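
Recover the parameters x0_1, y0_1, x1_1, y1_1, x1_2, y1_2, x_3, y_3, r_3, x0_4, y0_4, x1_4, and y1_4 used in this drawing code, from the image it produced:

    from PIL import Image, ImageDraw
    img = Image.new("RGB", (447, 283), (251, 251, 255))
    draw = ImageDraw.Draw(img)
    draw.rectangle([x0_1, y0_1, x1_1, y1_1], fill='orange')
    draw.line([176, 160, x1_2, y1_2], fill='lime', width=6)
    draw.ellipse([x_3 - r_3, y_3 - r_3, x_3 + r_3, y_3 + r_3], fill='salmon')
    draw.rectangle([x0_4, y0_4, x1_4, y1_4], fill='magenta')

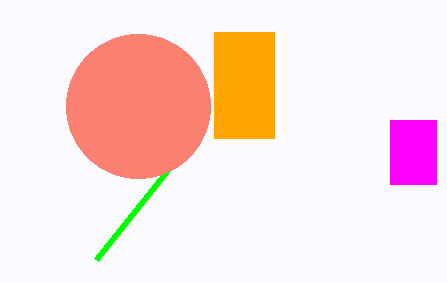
x0_1 = 214, y0_1 = 32, x1_1 = 274, y1_1 = 138, x1_2 = 96, y1_2 = 260, x_3 = 138, y_3 = 106, r_3 = 72, x0_4 = 390, y0_4 = 120, x1_4 = 436, y1_4 = 184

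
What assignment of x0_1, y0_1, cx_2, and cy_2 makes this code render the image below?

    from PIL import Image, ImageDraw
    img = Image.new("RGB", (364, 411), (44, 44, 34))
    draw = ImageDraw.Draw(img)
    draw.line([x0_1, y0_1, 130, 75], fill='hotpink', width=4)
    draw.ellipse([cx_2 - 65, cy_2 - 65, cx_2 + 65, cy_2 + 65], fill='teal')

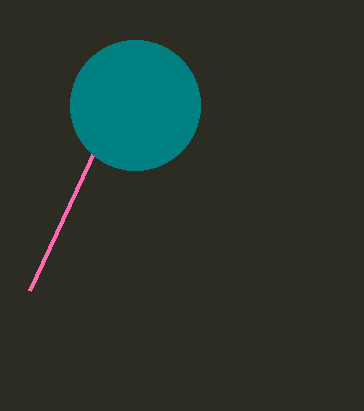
x0_1 = 30
y0_1 = 290
cx_2 = 135
cy_2 = 105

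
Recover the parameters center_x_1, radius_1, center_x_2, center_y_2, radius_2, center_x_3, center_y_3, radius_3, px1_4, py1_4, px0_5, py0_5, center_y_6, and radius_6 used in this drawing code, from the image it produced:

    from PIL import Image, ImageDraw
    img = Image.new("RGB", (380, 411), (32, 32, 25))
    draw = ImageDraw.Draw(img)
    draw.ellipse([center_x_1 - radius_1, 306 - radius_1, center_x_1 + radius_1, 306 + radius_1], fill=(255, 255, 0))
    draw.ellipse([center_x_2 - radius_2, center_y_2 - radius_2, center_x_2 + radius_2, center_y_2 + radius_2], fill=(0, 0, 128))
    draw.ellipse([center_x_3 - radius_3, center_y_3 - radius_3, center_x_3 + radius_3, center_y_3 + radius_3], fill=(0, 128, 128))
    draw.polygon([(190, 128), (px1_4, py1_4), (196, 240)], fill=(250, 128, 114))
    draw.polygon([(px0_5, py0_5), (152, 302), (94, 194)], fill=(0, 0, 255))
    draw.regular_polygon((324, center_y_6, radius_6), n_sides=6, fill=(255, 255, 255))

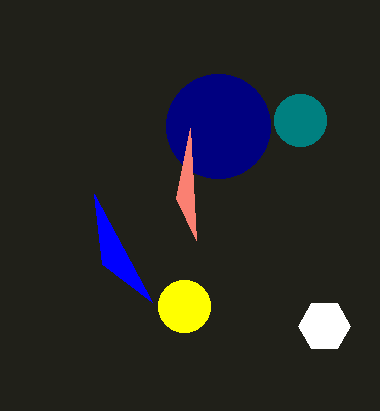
center_x_1 = 184
radius_1 = 26
center_x_2 = 218
center_y_2 = 126
radius_2 = 52
center_x_3 = 300
center_y_3 = 120
radius_3 = 26
px1_4 = 176
py1_4 = 198
px0_5 = 102
py0_5 = 264
center_y_6 = 326
radius_6 = 26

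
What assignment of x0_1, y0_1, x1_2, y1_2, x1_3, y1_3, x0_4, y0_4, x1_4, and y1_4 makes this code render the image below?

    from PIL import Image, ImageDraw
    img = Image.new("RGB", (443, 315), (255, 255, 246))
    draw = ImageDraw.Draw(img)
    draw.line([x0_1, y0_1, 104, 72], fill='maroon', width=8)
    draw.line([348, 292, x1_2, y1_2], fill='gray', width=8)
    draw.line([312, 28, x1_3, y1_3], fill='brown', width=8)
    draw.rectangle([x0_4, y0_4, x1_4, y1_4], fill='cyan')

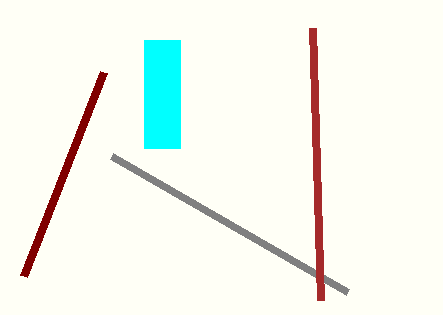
x0_1 = 24, y0_1 = 276, x1_2 = 112, y1_2 = 156, x1_3 = 320, y1_3 = 300, x0_4 = 144, y0_4 = 40, x1_4 = 180, y1_4 = 148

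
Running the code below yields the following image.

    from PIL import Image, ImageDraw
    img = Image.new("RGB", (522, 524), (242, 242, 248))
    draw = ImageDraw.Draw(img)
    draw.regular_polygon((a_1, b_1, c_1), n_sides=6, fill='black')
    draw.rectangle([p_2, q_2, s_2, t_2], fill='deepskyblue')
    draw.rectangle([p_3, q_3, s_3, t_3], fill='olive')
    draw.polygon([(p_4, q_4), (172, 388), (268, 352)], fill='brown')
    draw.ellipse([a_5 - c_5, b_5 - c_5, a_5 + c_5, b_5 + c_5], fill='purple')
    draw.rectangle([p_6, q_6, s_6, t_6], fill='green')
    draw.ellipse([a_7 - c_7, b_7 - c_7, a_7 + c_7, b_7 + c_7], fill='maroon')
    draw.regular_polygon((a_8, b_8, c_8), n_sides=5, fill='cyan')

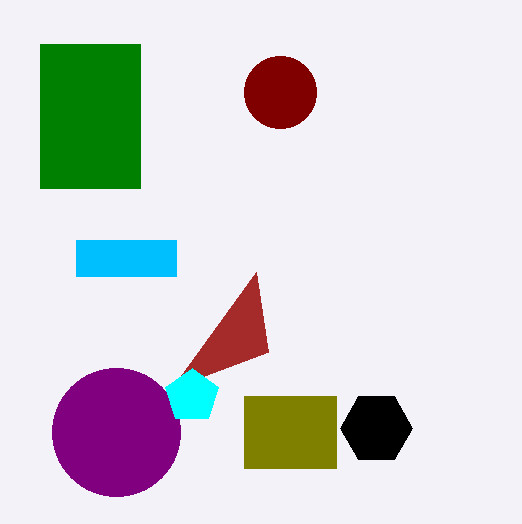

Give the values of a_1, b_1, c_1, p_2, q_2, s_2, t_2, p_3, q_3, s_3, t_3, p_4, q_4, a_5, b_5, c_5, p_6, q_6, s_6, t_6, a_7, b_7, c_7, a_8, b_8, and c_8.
a_1 = 376; b_1 = 428; c_1 = 36; p_2 = 76; q_2 = 240; s_2 = 176; t_2 = 276; p_3 = 244; q_3 = 396; s_3 = 336; t_3 = 468; p_4 = 256; q_4 = 272; a_5 = 116; b_5 = 432; c_5 = 64; p_6 = 40; q_6 = 44; s_6 = 140; t_6 = 188; a_7 = 280; b_7 = 92; c_7 = 36; a_8 = 192; b_8 = 396; c_8 = 28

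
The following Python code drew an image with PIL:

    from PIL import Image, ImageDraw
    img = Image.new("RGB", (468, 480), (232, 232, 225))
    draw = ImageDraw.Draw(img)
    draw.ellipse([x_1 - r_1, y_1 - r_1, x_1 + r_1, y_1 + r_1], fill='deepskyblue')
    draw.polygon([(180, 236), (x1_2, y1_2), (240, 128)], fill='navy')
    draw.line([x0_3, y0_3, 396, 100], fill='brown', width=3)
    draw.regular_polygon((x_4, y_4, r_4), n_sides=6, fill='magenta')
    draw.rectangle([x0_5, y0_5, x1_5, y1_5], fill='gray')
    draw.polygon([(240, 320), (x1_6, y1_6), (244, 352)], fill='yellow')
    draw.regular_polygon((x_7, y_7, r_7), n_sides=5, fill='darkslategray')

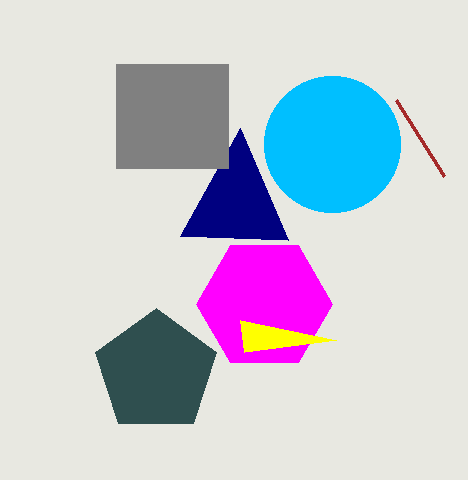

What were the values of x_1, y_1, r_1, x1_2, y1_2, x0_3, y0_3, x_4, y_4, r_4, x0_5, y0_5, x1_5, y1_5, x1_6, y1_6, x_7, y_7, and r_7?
x_1 = 332
y_1 = 144
r_1 = 68
x1_2 = 288
y1_2 = 240
x0_3 = 444
y0_3 = 176
x_4 = 264
y_4 = 304
r_4 = 68
x0_5 = 116
y0_5 = 64
x1_5 = 228
y1_5 = 168
x1_6 = 336
y1_6 = 340
x_7 = 156
y_7 = 372
r_7 = 64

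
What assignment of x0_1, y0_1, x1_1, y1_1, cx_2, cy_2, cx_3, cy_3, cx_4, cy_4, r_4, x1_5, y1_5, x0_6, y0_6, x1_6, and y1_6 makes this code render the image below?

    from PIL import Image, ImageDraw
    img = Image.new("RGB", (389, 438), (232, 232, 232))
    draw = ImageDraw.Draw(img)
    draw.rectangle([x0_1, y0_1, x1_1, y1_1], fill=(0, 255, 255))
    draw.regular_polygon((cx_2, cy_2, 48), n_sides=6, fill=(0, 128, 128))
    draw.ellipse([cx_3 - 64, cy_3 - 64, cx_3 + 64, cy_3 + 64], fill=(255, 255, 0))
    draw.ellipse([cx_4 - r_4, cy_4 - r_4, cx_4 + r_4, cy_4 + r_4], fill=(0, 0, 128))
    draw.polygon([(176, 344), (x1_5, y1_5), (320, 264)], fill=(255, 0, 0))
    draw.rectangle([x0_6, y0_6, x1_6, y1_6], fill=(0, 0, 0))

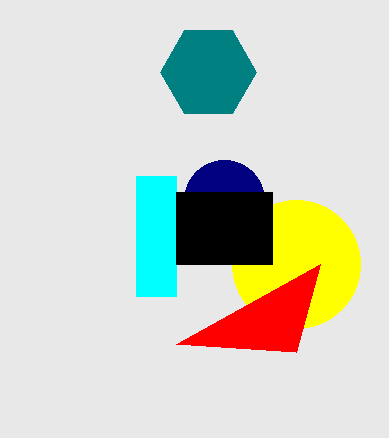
x0_1 = 136
y0_1 = 176
x1_1 = 176
y1_1 = 296
cx_2 = 208
cy_2 = 72
cx_3 = 296
cy_3 = 264
cx_4 = 224
cy_4 = 200
r_4 = 40
x1_5 = 296
y1_5 = 352
x0_6 = 176
y0_6 = 192
x1_6 = 272
y1_6 = 264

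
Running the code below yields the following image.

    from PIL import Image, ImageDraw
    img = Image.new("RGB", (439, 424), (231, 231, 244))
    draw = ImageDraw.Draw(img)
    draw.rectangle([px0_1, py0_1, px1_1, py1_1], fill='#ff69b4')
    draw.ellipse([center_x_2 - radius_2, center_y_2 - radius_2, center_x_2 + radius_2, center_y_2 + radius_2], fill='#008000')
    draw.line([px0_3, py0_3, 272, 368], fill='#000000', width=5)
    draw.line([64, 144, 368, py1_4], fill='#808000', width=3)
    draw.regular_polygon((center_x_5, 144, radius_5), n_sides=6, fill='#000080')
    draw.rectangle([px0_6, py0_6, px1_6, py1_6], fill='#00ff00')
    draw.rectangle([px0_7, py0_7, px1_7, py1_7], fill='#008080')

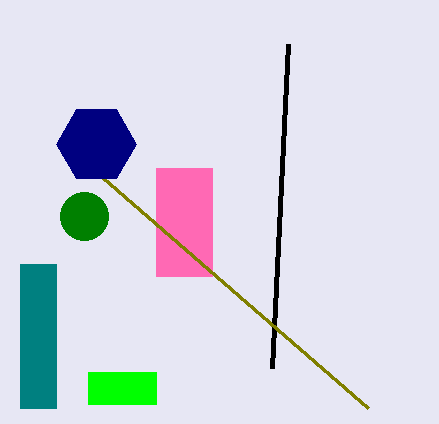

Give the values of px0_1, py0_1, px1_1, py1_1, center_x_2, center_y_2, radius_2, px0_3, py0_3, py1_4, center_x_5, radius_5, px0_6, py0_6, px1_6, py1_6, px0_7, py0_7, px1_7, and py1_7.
px0_1 = 156; py0_1 = 168; px1_1 = 212; py1_1 = 276; center_x_2 = 84; center_y_2 = 216; radius_2 = 24; px0_3 = 288; py0_3 = 44; py1_4 = 408; center_x_5 = 96; radius_5 = 40; px0_6 = 88; py0_6 = 372; px1_6 = 156; py1_6 = 404; px0_7 = 20; py0_7 = 264; px1_7 = 56; py1_7 = 408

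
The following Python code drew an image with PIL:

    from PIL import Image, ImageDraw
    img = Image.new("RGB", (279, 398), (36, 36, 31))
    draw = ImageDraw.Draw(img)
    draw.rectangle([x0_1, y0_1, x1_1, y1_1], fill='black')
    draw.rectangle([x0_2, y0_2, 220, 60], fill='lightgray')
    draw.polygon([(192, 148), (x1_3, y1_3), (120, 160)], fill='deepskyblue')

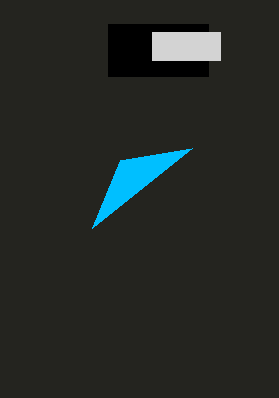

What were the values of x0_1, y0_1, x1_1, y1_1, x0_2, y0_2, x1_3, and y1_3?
x0_1 = 108
y0_1 = 24
x1_1 = 208
y1_1 = 76
x0_2 = 152
y0_2 = 32
x1_3 = 92
y1_3 = 228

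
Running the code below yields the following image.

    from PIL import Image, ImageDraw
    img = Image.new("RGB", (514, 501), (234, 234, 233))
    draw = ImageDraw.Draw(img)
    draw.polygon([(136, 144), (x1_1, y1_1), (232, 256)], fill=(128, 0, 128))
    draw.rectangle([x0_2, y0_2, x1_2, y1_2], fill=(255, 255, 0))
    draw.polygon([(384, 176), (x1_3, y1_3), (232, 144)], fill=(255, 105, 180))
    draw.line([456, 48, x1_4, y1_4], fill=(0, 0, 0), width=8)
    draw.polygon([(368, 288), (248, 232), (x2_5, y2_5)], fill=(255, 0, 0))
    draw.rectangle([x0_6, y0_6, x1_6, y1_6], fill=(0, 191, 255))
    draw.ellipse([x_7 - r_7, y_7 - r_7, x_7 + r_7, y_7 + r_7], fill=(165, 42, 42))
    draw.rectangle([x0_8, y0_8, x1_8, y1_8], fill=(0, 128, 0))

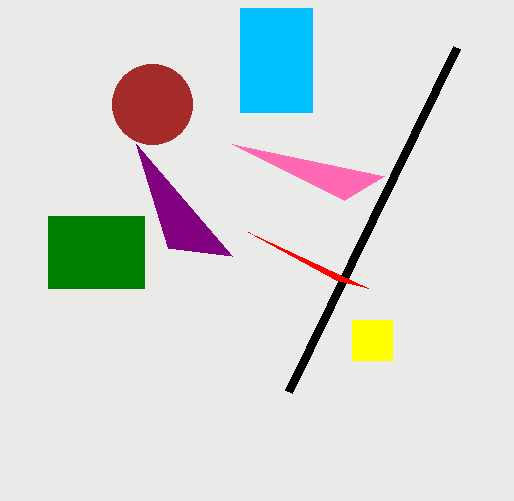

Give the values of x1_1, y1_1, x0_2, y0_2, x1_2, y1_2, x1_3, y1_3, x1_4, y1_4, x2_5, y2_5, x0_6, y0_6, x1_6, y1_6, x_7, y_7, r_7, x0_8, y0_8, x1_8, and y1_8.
x1_1 = 168; y1_1 = 248; x0_2 = 352; y0_2 = 320; x1_2 = 392; y1_2 = 360; x1_3 = 344; y1_3 = 200; x1_4 = 288; y1_4 = 392; x2_5 = 336; y2_5 = 280; x0_6 = 240; y0_6 = 8; x1_6 = 312; y1_6 = 112; x_7 = 152; y_7 = 104; r_7 = 40; x0_8 = 48; y0_8 = 216; x1_8 = 144; y1_8 = 288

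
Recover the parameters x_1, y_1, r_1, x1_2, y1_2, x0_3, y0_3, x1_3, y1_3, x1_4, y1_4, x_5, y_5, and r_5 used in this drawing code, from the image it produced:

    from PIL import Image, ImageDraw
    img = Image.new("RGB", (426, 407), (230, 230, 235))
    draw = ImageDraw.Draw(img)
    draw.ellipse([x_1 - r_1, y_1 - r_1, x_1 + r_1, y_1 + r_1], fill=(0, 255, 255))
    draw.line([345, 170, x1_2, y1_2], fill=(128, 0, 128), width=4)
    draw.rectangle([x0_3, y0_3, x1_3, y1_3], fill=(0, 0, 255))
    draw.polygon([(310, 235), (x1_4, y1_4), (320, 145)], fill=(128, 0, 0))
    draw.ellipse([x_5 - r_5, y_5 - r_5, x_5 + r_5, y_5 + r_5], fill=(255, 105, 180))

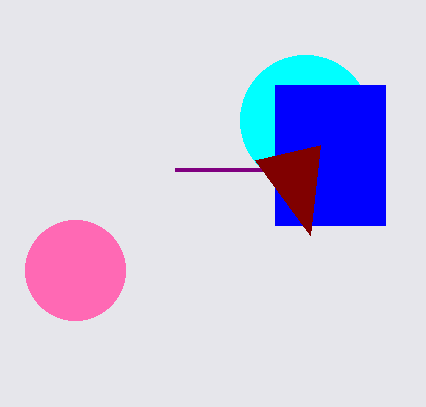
x_1 = 305; y_1 = 120; r_1 = 65; x1_2 = 175; y1_2 = 170; x0_3 = 275; y0_3 = 85; x1_3 = 385; y1_3 = 225; x1_4 = 255; y1_4 = 160; x_5 = 75; y_5 = 270; r_5 = 50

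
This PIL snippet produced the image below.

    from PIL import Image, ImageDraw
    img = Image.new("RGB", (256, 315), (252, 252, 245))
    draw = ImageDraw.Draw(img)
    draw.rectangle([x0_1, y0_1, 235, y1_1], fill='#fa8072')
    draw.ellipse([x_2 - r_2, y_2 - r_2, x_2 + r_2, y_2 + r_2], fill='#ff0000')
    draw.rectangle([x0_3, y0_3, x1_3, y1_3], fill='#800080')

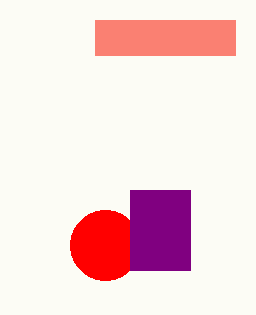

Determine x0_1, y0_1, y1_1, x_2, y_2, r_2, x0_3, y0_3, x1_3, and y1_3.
x0_1 = 95; y0_1 = 20; y1_1 = 55; x_2 = 105; y_2 = 245; r_2 = 35; x0_3 = 130; y0_3 = 190; x1_3 = 190; y1_3 = 270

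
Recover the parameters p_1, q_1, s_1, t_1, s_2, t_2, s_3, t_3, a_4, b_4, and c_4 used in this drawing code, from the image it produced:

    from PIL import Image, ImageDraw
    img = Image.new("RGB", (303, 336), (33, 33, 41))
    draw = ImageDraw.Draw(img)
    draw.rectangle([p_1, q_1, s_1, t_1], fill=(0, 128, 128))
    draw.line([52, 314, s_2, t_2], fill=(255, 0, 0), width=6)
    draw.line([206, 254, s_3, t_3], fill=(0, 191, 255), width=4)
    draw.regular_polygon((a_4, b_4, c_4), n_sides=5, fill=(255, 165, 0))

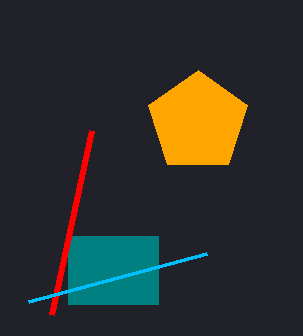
p_1 = 68; q_1 = 236; s_1 = 158; t_1 = 304; s_2 = 92; t_2 = 130; s_3 = 28; t_3 = 302; a_4 = 198; b_4 = 122; c_4 = 52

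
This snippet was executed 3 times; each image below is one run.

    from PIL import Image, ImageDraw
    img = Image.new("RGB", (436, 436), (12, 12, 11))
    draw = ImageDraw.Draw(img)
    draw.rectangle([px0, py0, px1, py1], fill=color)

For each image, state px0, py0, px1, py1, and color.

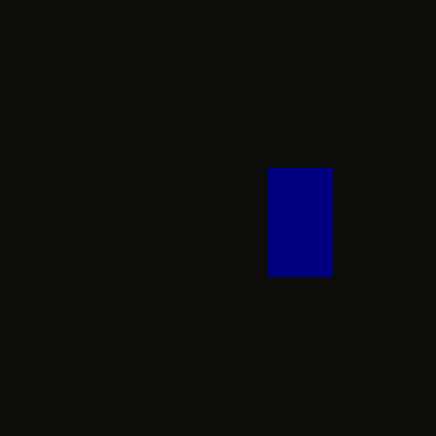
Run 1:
px0 = 268, py0 = 168, px1 = 332, py1 = 276, color = 'navy'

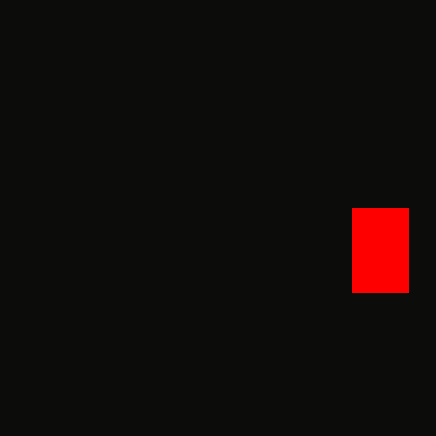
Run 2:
px0 = 352
py0 = 208
px1 = 408
py1 = 292
color = 'red'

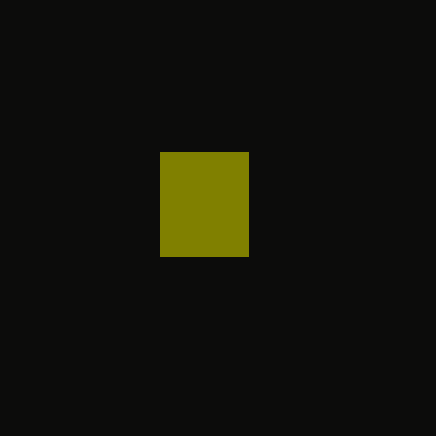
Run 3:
px0 = 160; py0 = 152; px1 = 248; py1 = 256; color = 'olive'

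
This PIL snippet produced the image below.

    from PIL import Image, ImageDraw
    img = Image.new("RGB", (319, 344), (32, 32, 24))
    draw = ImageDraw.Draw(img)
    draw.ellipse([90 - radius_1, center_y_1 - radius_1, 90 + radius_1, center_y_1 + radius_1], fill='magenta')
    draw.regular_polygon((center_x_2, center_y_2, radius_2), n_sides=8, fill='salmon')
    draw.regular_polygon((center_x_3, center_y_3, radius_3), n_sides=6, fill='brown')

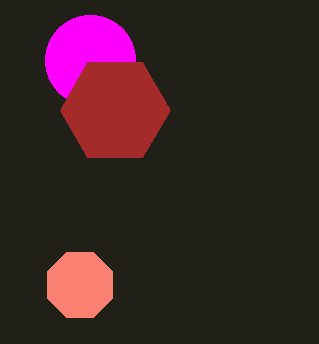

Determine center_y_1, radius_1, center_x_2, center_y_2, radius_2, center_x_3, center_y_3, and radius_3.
center_y_1 = 60
radius_1 = 45
center_x_2 = 80
center_y_2 = 285
radius_2 = 35
center_x_3 = 115
center_y_3 = 110
radius_3 = 55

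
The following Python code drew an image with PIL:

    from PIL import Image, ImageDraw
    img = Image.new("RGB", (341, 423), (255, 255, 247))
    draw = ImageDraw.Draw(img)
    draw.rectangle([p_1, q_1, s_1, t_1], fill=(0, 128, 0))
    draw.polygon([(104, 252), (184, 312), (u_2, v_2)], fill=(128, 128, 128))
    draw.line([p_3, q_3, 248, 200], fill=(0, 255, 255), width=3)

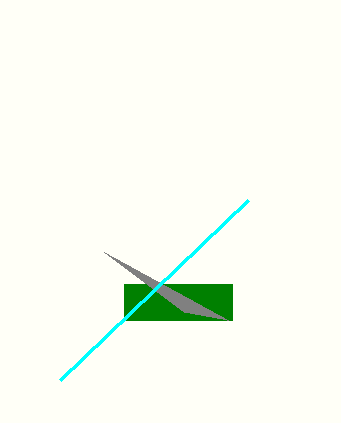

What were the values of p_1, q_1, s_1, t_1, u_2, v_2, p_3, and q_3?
p_1 = 124; q_1 = 284; s_1 = 232; t_1 = 320; u_2 = 228; v_2 = 320; p_3 = 60; q_3 = 380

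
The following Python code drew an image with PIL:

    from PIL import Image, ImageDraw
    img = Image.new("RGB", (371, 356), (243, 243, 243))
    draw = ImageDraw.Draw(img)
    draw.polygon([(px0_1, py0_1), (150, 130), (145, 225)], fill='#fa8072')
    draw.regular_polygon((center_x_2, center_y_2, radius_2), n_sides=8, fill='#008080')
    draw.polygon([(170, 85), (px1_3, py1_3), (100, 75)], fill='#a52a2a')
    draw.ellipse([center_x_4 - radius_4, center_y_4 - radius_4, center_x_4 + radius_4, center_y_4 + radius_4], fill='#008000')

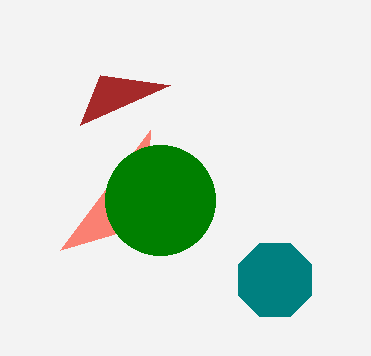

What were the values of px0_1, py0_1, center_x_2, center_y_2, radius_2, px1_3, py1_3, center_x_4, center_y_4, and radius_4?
px0_1 = 60, py0_1 = 250, center_x_2 = 275, center_y_2 = 280, radius_2 = 40, px1_3 = 80, py1_3 = 125, center_x_4 = 160, center_y_4 = 200, radius_4 = 55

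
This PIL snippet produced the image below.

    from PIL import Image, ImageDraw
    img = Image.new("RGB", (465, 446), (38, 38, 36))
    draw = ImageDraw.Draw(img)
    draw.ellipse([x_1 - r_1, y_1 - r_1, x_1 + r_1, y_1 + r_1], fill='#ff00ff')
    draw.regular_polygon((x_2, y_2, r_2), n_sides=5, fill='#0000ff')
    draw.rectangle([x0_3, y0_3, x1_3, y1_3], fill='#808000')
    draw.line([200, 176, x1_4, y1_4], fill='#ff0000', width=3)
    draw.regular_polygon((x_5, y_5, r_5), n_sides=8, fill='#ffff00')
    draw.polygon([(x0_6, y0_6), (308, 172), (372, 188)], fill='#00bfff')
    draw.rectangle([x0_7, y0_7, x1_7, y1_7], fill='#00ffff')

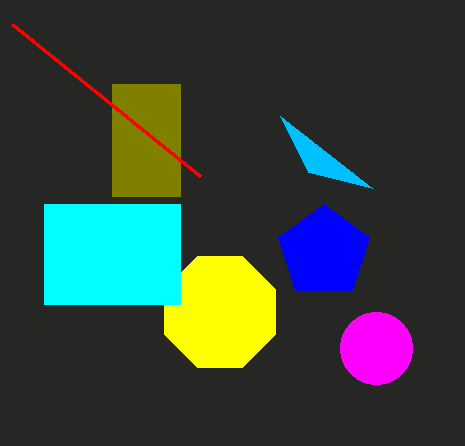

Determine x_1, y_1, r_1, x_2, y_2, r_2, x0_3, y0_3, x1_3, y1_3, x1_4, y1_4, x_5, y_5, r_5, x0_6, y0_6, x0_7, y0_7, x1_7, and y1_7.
x_1 = 376, y_1 = 348, r_1 = 36, x_2 = 324, y_2 = 252, r_2 = 48, x0_3 = 112, y0_3 = 84, x1_3 = 180, y1_3 = 196, x1_4 = 12, y1_4 = 24, x_5 = 220, y_5 = 312, r_5 = 60, x0_6 = 280, y0_6 = 116, x0_7 = 44, y0_7 = 204, x1_7 = 180, y1_7 = 304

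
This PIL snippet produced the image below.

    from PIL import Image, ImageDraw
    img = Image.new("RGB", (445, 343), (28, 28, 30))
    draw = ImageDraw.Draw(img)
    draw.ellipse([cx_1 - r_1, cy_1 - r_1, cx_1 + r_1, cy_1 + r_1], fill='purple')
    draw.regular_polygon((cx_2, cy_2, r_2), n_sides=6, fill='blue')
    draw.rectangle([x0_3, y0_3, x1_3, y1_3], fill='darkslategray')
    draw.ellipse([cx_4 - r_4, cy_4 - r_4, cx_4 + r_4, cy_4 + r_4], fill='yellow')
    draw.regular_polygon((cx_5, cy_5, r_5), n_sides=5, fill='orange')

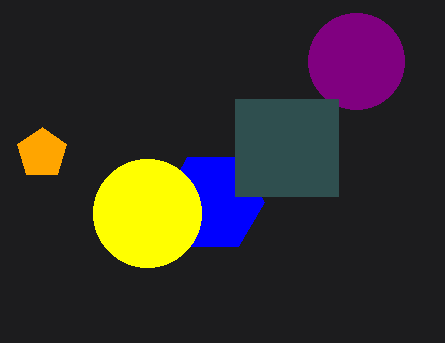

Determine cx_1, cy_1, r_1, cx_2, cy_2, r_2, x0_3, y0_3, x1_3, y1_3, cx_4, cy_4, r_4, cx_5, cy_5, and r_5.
cx_1 = 356, cy_1 = 61, r_1 = 48, cx_2 = 213, cy_2 = 202, r_2 = 51, x0_3 = 235, y0_3 = 99, x1_3 = 338, y1_3 = 196, cx_4 = 147, cy_4 = 213, r_4 = 54, cx_5 = 42, cy_5 = 153, r_5 = 26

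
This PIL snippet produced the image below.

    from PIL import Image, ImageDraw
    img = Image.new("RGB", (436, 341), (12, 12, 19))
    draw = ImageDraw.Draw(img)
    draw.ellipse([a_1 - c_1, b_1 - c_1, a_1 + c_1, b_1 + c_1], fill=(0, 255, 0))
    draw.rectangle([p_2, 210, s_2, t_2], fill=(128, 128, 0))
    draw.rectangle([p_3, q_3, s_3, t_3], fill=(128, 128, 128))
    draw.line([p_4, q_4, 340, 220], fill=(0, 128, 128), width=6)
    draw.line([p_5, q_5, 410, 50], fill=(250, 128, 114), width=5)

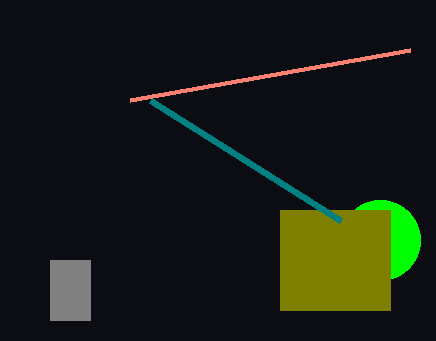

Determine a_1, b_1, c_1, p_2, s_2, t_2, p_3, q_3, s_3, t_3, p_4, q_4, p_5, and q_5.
a_1 = 380, b_1 = 240, c_1 = 40, p_2 = 280, s_2 = 390, t_2 = 310, p_3 = 50, q_3 = 260, s_3 = 90, t_3 = 320, p_4 = 150, q_4 = 100, p_5 = 130, q_5 = 100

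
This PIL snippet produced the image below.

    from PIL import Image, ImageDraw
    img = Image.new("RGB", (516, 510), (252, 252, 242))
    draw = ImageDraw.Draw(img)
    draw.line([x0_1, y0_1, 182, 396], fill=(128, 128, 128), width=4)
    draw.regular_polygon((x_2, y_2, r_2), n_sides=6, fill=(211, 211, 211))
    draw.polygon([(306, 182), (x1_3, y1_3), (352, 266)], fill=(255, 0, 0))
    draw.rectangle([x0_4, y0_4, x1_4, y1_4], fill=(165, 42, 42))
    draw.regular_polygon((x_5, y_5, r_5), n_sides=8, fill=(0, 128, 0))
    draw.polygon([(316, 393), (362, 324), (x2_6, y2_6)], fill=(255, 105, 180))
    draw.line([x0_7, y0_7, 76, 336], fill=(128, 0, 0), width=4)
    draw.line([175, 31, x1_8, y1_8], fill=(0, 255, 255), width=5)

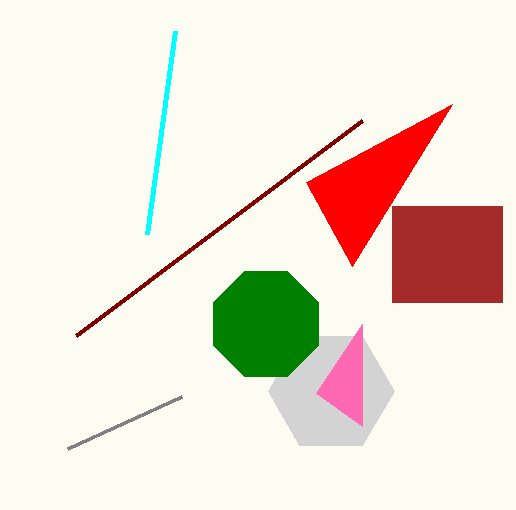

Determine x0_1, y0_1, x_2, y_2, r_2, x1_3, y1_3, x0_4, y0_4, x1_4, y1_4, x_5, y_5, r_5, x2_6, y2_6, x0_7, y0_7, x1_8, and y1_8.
x0_1 = 68; y0_1 = 448; x_2 = 331; y_2 = 391; r_2 = 63; x1_3 = 452; y1_3 = 104; x0_4 = 392; y0_4 = 206; x1_4 = 502; y1_4 = 302; x_5 = 266; y_5 = 324; r_5 = 57; x2_6 = 362; y2_6 = 426; x0_7 = 362; y0_7 = 121; x1_8 = 147; y1_8 = 234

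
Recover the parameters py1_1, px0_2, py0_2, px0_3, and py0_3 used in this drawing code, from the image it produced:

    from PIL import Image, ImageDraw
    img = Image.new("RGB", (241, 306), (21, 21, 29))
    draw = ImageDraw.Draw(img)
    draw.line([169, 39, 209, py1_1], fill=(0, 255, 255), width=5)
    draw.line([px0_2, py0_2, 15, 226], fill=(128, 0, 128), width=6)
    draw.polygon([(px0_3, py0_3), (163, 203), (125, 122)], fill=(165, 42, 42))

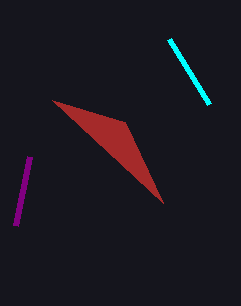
py1_1 = 104
px0_2 = 29
py0_2 = 157
px0_3 = 52
py0_3 = 100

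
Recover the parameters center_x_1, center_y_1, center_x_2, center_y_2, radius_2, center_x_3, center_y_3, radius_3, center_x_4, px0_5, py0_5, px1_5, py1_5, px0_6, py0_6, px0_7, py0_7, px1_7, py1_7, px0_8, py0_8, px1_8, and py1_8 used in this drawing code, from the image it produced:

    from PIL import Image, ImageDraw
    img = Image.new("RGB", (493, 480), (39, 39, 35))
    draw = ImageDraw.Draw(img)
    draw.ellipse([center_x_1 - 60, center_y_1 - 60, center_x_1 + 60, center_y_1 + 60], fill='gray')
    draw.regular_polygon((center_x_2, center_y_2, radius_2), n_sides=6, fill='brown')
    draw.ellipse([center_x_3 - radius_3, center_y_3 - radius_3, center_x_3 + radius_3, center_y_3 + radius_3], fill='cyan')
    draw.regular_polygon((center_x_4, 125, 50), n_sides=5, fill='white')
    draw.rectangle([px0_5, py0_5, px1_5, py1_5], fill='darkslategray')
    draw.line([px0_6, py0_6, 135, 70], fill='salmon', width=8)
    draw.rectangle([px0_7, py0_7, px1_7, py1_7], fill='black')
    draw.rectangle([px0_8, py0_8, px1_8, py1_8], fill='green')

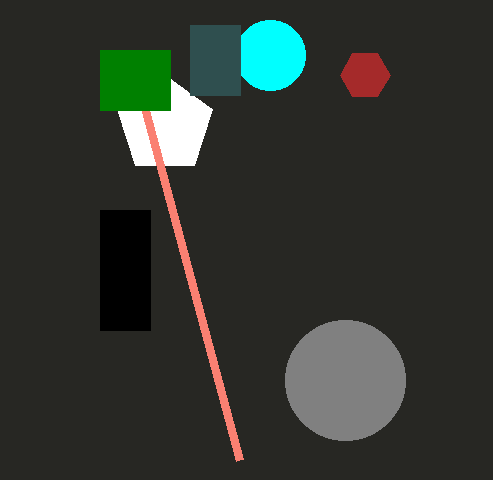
center_x_1 = 345; center_y_1 = 380; center_x_2 = 365; center_y_2 = 75; radius_2 = 25; center_x_3 = 270; center_y_3 = 55; radius_3 = 35; center_x_4 = 165; px0_5 = 190; py0_5 = 25; px1_5 = 240; py1_5 = 95; px0_6 = 240; py0_6 = 460; px0_7 = 100; py0_7 = 210; px1_7 = 150; py1_7 = 330; px0_8 = 100; py0_8 = 50; px1_8 = 170; py1_8 = 110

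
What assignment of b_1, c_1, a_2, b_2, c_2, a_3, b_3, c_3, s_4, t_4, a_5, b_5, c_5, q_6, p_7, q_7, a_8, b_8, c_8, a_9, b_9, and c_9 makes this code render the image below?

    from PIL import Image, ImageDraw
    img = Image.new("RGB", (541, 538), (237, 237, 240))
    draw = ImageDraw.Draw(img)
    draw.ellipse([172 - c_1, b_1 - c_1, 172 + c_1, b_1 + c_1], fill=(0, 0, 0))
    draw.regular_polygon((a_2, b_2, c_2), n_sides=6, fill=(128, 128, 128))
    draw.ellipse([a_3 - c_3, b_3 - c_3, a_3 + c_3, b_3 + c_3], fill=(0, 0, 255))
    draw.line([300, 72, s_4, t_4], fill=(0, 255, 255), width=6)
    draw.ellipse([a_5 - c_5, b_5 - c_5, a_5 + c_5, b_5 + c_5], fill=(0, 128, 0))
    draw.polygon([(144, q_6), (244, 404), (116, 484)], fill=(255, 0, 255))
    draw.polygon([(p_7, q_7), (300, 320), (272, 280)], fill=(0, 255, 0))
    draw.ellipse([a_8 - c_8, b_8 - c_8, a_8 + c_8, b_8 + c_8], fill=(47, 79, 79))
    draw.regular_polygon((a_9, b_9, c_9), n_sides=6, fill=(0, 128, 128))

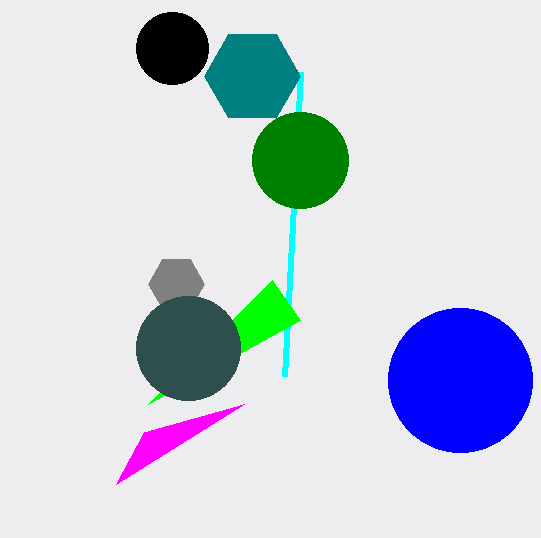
b_1 = 48
c_1 = 36
a_2 = 176
b_2 = 284
c_2 = 28
a_3 = 460
b_3 = 380
c_3 = 72
s_4 = 284
t_4 = 376
a_5 = 300
b_5 = 160
c_5 = 48
q_6 = 432
p_7 = 148
q_7 = 404
a_8 = 188
b_8 = 348
c_8 = 52
a_9 = 252
b_9 = 76
c_9 = 48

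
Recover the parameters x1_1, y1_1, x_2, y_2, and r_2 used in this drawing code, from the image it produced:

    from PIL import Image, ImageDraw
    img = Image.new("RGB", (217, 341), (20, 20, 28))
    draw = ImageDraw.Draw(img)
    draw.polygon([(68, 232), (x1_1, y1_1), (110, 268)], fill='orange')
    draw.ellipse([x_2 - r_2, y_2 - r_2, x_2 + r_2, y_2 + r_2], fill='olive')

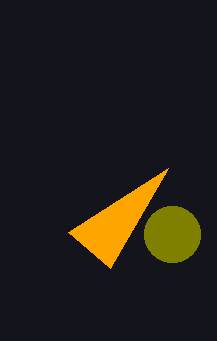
x1_1 = 168; y1_1 = 168; x_2 = 172; y_2 = 234; r_2 = 28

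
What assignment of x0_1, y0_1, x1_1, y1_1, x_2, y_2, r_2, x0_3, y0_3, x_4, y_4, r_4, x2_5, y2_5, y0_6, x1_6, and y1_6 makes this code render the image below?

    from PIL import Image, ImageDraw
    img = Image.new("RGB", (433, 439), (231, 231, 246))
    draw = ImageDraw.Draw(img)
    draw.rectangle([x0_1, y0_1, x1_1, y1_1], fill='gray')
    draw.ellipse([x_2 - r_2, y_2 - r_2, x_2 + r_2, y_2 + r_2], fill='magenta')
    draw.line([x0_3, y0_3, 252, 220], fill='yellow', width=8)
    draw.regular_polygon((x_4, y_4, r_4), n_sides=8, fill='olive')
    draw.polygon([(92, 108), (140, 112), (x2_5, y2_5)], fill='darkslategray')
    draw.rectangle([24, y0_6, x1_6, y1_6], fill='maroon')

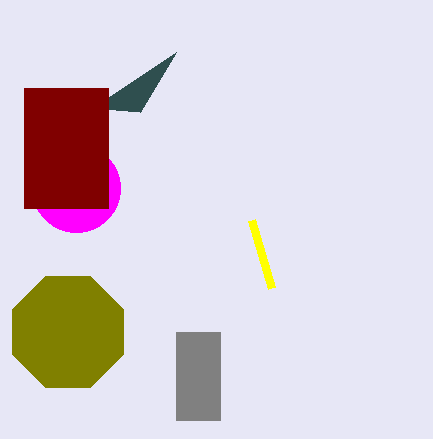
x0_1 = 176; y0_1 = 332; x1_1 = 220; y1_1 = 420; x_2 = 76; y_2 = 188; r_2 = 44; x0_3 = 272; y0_3 = 288; x_4 = 68; y_4 = 332; r_4 = 60; x2_5 = 176; y2_5 = 52; y0_6 = 88; x1_6 = 108; y1_6 = 208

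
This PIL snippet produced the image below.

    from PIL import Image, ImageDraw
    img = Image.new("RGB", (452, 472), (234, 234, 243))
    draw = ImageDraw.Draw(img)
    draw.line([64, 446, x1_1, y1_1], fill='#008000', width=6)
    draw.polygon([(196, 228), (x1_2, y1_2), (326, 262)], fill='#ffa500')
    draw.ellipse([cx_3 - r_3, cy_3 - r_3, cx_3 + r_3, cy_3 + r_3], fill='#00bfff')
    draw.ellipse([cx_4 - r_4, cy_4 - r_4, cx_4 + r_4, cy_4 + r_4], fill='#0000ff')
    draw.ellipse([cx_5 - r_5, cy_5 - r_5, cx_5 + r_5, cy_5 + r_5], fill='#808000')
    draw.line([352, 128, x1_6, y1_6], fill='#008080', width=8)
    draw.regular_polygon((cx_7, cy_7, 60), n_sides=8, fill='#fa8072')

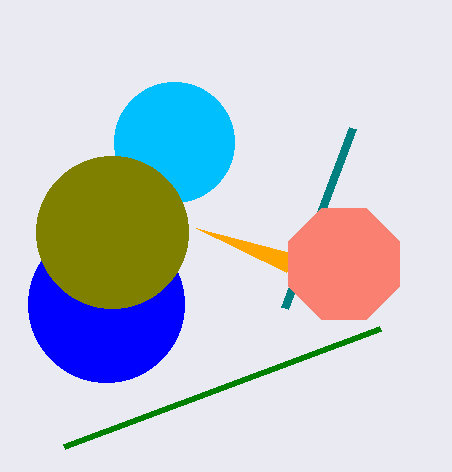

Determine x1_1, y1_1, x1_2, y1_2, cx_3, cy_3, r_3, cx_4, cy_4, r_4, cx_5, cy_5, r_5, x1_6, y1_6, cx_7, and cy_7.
x1_1 = 380, y1_1 = 328, x1_2 = 286, y1_2 = 272, cx_3 = 174, cy_3 = 142, r_3 = 60, cx_4 = 106, cy_4 = 304, r_4 = 78, cx_5 = 112, cy_5 = 232, r_5 = 76, x1_6 = 284, y1_6 = 308, cx_7 = 344, cy_7 = 264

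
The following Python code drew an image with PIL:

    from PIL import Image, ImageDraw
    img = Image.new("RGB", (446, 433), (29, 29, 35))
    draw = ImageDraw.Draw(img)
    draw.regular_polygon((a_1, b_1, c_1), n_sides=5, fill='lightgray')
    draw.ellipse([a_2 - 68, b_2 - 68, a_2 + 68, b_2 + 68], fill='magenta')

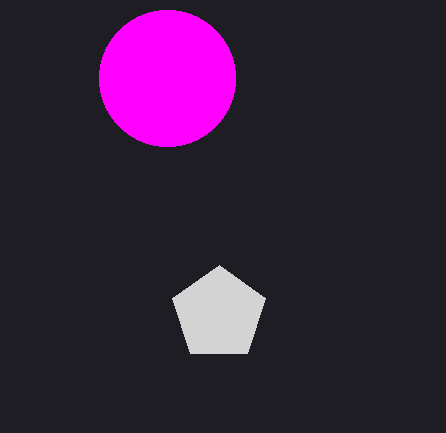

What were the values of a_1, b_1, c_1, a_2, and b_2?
a_1 = 219, b_1 = 314, c_1 = 49, a_2 = 167, b_2 = 78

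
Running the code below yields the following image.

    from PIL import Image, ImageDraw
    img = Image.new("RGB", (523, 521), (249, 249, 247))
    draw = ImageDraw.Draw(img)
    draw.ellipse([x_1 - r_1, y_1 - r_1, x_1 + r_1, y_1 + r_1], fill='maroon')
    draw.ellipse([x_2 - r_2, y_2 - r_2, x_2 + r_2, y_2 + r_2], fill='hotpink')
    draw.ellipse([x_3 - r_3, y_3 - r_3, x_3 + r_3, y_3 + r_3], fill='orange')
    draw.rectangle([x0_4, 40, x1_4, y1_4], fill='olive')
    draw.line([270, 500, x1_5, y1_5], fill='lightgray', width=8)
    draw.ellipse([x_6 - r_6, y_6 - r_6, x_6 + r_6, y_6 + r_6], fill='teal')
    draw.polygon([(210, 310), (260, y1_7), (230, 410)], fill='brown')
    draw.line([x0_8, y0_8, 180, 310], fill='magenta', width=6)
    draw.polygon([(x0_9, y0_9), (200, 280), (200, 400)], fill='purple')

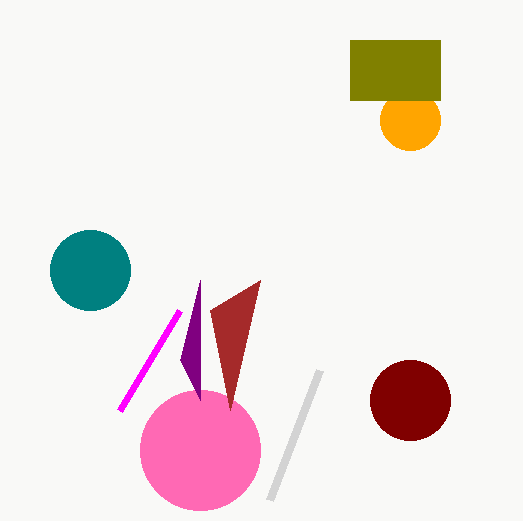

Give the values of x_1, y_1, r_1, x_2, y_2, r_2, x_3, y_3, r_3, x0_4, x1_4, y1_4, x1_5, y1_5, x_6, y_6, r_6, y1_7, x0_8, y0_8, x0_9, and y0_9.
x_1 = 410, y_1 = 400, r_1 = 40, x_2 = 200, y_2 = 450, r_2 = 60, x_3 = 410, y_3 = 120, r_3 = 30, x0_4 = 350, x1_4 = 440, y1_4 = 100, x1_5 = 320, y1_5 = 370, x_6 = 90, y_6 = 270, r_6 = 40, y1_7 = 280, x0_8 = 120, y0_8 = 410, x0_9 = 180, y0_9 = 360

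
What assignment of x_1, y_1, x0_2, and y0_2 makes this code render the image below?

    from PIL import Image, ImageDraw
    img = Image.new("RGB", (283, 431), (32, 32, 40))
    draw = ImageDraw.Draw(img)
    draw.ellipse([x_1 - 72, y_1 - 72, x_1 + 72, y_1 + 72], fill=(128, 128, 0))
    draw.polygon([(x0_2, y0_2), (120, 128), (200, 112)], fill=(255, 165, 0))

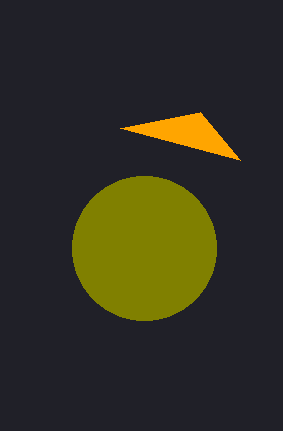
x_1 = 144
y_1 = 248
x0_2 = 240
y0_2 = 160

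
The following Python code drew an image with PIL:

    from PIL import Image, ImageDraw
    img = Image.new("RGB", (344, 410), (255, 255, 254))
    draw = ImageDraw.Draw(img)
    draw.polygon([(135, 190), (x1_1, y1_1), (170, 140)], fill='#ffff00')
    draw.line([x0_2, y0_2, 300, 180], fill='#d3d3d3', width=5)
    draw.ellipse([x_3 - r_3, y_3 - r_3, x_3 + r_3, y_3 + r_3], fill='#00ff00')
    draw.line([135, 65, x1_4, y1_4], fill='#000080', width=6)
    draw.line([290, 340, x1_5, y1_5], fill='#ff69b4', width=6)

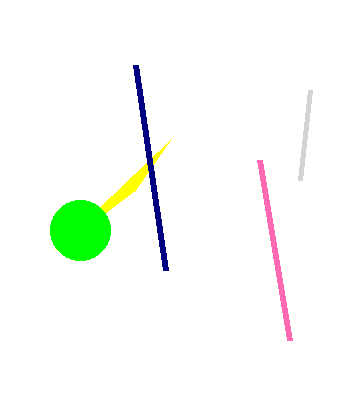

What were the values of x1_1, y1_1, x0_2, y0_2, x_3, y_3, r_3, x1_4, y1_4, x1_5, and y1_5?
x1_1 = 55
y1_1 = 250
x0_2 = 310
y0_2 = 90
x_3 = 80
y_3 = 230
r_3 = 30
x1_4 = 165
y1_4 = 270
x1_5 = 260
y1_5 = 160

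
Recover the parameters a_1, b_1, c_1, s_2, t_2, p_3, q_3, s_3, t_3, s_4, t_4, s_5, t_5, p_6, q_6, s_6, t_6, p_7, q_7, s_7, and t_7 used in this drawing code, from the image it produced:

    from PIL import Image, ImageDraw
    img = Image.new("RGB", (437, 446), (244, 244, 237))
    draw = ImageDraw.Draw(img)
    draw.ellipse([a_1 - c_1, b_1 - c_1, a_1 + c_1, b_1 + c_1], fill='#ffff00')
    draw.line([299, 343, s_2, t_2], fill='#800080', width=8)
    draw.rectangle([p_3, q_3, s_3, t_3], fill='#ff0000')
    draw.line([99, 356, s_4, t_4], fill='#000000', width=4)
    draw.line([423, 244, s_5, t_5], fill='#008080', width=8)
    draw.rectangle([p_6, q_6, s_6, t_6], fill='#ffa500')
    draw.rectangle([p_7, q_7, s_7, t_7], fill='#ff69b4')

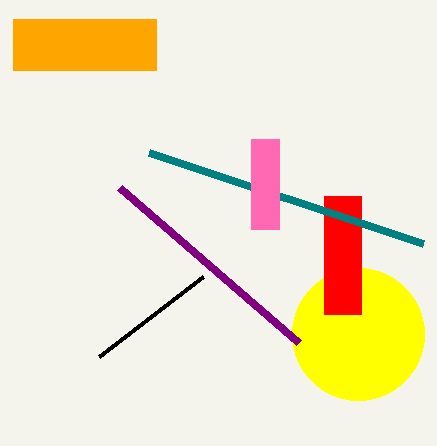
a_1 = 358; b_1 = 334; c_1 = 66; s_2 = 120; t_2 = 188; p_3 = 324; q_3 = 196; s_3 = 361; t_3 = 314; s_4 = 203; t_4 = 276; s_5 = 149; t_5 = 153; p_6 = 13; q_6 = 19; s_6 = 156; t_6 = 70; p_7 = 251; q_7 = 139; s_7 = 279; t_7 = 229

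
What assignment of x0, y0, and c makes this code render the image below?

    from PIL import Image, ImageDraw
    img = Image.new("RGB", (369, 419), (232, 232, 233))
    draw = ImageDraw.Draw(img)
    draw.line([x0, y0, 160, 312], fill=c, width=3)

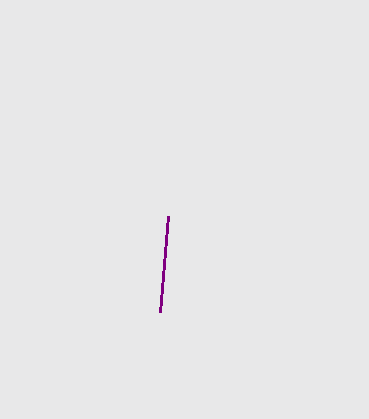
x0 = 168; y0 = 216; c = 'purple'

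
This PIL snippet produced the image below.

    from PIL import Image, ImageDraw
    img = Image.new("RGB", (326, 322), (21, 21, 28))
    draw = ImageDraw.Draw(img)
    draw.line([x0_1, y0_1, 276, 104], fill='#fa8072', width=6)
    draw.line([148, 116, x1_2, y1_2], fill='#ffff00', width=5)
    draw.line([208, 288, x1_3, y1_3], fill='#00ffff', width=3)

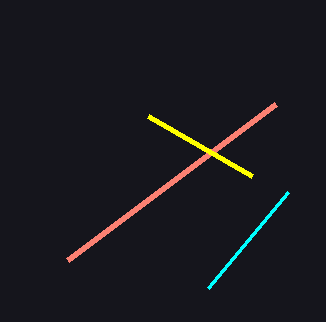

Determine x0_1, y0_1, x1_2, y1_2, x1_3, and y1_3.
x0_1 = 68, y0_1 = 260, x1_2 = 252, y1_2 = 176, x1_3 = 288, y1_3 = 192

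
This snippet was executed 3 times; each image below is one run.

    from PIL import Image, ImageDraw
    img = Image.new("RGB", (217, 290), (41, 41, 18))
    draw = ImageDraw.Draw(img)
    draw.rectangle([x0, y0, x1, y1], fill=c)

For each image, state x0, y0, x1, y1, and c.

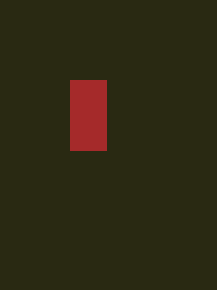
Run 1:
x0 = 70; y0 = 80; x1 = 106; y1 = 150; c = 'brown'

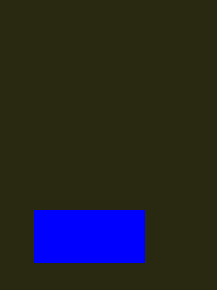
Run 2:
x0 = 34; y0 = 210; x1 = 144; y1 = 262; c = 'blue'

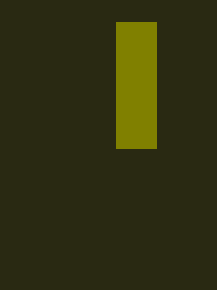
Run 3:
x0 = 116
y0 = 22
x1 = 156
y1 = 148
c = 'olive'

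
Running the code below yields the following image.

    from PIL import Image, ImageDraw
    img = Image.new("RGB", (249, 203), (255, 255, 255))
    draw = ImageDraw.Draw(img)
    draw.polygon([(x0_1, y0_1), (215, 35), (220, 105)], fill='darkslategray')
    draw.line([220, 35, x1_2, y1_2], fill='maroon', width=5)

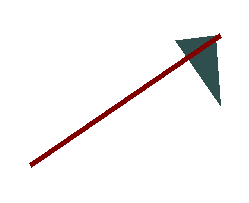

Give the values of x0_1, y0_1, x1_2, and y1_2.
x0_1 = 175
y0_1 = 40
x1_2 = 30
y1_2 = 165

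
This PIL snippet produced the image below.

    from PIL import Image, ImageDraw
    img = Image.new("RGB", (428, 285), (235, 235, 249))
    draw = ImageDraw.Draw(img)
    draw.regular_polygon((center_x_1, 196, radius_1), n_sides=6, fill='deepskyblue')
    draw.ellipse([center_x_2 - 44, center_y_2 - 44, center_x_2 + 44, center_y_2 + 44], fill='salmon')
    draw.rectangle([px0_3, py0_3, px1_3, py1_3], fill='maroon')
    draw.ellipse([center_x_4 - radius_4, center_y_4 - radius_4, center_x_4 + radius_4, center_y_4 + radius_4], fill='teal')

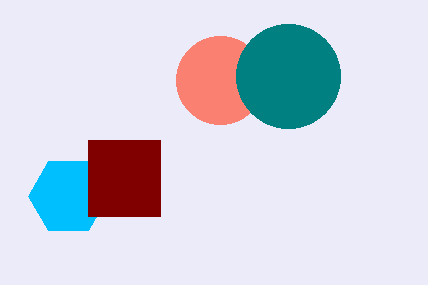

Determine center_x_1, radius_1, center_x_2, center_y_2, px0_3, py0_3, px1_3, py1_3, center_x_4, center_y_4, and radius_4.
center_x_1 = 68; radius_1 = 40; center_x_2 = 220; center_y_2 = 80; px0_3 = 88; py0_3 = 140; px1_3 = 160; py1_3 = 216; center_x_4 = 288; center_y_4 = 76; radius_4 = 52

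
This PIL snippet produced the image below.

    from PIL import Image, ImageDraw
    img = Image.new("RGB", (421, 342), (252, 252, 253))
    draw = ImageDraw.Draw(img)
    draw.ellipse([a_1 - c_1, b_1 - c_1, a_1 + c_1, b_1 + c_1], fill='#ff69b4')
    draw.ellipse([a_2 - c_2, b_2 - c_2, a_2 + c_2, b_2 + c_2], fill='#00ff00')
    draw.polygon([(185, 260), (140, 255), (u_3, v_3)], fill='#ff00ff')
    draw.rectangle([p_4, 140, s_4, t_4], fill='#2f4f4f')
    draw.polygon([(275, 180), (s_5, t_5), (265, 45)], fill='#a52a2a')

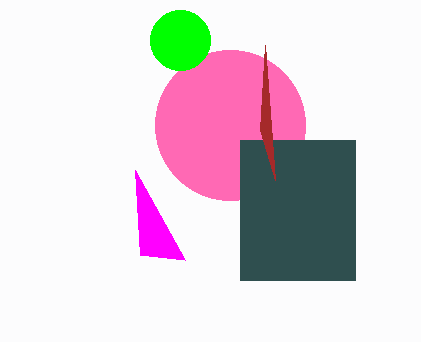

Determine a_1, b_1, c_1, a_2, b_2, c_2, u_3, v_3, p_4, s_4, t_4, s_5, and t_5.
a_1 = 230
b_1 = 125
c_1 = 75
a_2 = 180
b_2 = 40
c_2 = 30
u_3 = 135
v_3 = 170
p_4 = 240
s_4 = 355
t_4 = 280
s_5 = 260
t_5 = 130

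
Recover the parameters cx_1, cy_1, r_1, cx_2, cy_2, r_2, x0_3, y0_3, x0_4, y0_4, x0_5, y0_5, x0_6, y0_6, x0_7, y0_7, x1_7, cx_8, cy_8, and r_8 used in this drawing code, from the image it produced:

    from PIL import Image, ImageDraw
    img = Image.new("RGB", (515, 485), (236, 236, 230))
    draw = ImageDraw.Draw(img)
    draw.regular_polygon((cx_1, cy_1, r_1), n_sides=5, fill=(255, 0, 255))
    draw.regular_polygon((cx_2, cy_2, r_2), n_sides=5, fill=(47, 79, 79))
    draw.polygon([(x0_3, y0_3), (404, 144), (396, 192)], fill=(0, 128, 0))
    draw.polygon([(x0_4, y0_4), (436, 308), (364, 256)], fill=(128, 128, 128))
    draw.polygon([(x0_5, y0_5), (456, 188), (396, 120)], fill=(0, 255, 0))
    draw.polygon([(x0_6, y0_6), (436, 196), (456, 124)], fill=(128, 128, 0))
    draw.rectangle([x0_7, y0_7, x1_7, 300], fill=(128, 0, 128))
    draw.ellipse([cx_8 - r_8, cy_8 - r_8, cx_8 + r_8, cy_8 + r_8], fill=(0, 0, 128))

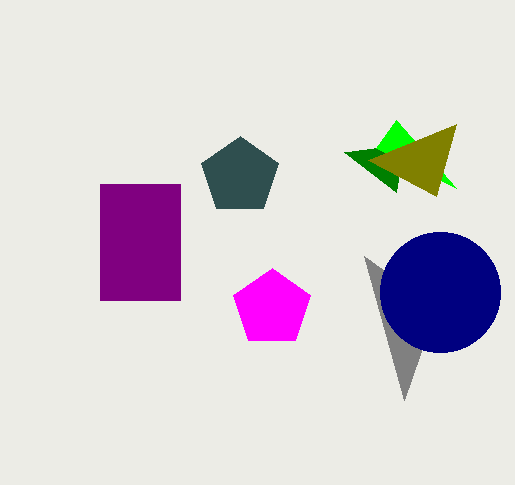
cx_1 = 272; cy_1 = 308; r_1 = 40; cx_2 = 240; cy_2 = 176; r_2 = 40; x0_3 = 344; y0_3 = 152; x0_4 = 404; y0_4 = 400; x0_5 = 376; y0_5 = 148; x0_6 = 368; y0_6 = 160; x0_7 = 100; y0_7 = 184; x1_7 = 180; cx_8 = 440; cy_8 = 292; r_8 = 60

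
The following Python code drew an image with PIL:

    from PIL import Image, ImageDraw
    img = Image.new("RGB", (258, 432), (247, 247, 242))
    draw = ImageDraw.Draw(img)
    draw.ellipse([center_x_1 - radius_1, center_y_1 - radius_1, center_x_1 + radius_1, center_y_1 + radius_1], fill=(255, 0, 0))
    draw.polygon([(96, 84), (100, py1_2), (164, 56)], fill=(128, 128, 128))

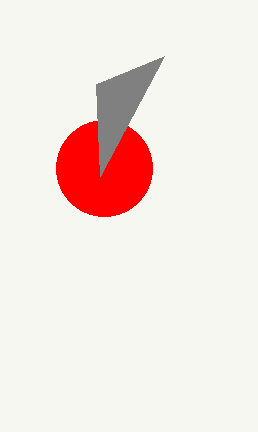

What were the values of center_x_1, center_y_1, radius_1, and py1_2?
center_x_1 = 104; center_y_1 = 168; radius_1 = 48; py1_2 = 176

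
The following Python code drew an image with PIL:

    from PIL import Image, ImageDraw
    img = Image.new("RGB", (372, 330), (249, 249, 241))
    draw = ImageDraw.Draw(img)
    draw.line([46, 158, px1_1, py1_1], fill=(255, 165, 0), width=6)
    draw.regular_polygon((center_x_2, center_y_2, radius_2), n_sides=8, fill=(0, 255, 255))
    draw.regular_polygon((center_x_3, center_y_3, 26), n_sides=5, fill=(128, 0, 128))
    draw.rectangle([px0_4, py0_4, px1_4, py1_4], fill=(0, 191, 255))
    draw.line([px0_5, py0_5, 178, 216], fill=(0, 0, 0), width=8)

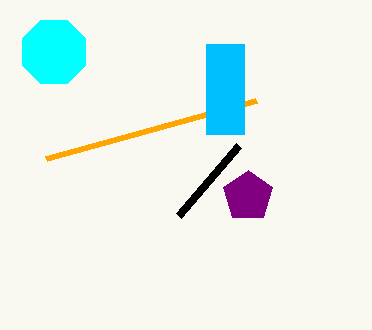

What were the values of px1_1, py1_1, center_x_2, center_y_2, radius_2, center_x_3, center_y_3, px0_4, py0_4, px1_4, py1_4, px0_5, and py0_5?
px1_1 = 256; py1_1 = 100; center_x_2 = 54; center_y_2 = 52; radius_2 = 34; center_x_3 = 248; center_y_3 = 196; px0_4 = 206; py0_4 = 44; px1_4 = 244; py1_4 = 134; px0_5 = 238; py0_5 = 146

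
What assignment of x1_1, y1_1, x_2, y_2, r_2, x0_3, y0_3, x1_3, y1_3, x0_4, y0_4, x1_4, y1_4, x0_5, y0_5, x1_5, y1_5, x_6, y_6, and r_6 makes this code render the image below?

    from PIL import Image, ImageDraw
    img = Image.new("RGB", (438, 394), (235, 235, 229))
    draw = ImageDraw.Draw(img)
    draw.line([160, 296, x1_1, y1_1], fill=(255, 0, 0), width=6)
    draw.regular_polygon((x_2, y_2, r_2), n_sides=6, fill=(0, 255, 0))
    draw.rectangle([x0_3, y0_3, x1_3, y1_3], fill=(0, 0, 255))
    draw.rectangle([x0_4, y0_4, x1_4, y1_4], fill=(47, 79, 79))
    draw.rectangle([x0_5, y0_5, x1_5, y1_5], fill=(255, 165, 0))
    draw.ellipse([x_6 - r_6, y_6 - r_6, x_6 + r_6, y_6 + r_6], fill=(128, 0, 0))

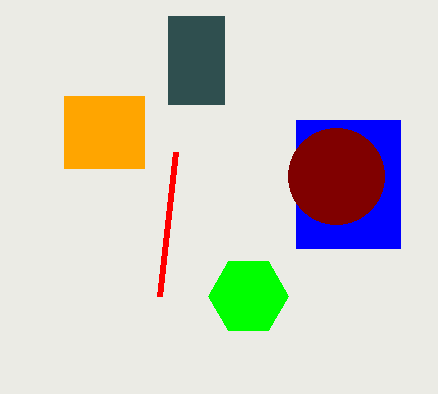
x1_1 = 176, y1_1 = 152, x_2 = 248, y_2 = 296, r_2 = 40, x0_3 = 296, y0_3 = 120, x1_3 = 400, y1_3 = 248, x0_4 = 168, y0_4 = 16, x1_4 = 224, y1_4 = 104, x0_5 = 64, y0_5 = 96, x1_5 = 144, y1_5 = 168, x_6 = 336, y_6 = 176, r_6 = 48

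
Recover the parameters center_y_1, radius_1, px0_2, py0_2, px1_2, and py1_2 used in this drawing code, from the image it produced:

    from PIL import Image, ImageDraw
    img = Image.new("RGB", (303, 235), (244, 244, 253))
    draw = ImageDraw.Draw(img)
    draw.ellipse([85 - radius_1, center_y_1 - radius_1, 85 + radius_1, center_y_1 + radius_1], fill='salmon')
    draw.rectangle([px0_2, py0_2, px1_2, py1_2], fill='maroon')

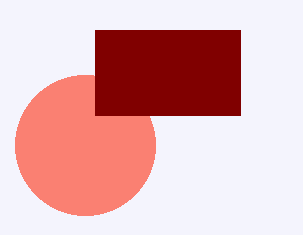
center_y_1 = 145; radius_1 = 70; px0_2 = 95; py0_2 = 30; px1_2 = 240; py1_2 = 115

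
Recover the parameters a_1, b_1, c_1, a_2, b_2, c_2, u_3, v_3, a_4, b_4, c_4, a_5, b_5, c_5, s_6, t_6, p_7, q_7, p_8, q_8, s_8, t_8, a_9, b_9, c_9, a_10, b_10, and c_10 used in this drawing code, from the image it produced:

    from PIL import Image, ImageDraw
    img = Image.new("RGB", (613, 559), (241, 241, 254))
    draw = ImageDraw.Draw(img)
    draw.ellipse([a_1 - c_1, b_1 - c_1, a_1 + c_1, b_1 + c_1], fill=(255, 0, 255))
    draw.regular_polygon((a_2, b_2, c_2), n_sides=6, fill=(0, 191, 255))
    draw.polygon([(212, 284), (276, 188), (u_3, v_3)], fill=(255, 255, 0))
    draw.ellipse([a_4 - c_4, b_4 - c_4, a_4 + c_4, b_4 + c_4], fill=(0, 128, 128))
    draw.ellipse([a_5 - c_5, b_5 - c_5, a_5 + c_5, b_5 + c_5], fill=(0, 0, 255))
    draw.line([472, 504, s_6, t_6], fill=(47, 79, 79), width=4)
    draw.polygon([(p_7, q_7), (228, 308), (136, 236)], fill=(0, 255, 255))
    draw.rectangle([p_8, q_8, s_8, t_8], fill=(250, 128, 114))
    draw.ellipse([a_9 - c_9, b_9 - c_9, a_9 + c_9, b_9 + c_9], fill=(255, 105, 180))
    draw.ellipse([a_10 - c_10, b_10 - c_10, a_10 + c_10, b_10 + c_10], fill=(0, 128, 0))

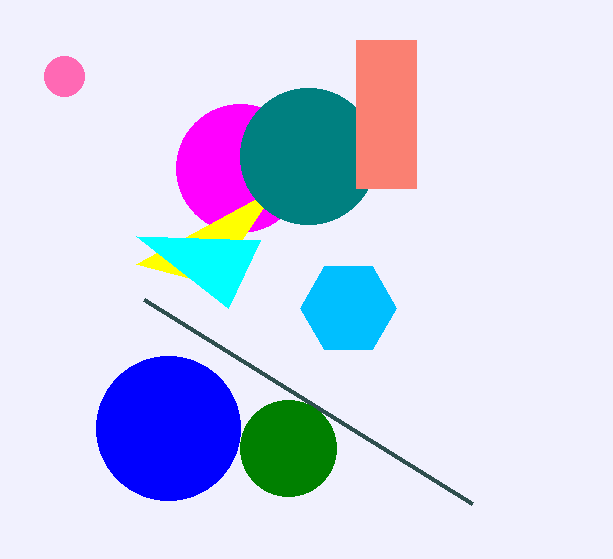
a_1 = 240; b_1 = 168; c_1 = 64; a_2 = 348; b_2 = 308; c_2 = 48; u_3 = 136; v_3 = 264; a_4 = 308; b_4 = 156; c_4 = 68; a_5 = 168; b_5 = 428; c_5 = 72; s_6 = 144; t_6 = 300; p_7 = 260; q_7 = 240; p_8 = 356; q_8 = 40; s_8 = 416; t_8 = 188; a_9 = 64; b_9 = 76; c_9 = 20; a_10 = 288; b_10 = 448; c_10 = 48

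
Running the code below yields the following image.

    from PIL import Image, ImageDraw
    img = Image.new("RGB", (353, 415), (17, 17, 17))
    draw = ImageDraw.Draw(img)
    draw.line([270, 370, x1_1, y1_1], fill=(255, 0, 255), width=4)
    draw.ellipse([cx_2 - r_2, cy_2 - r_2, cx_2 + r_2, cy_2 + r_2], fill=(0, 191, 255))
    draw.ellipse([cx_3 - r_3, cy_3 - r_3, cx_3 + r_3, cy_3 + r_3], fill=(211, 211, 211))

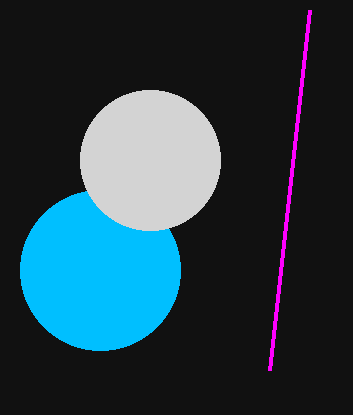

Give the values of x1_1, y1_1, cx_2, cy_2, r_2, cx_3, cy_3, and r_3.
x1_1 = 310
y1_1 = 10
cx_2 = 100
cy_2 = 270
r_2 = 80
cx_3 = 150
cy_3 = 160
r_3 = 70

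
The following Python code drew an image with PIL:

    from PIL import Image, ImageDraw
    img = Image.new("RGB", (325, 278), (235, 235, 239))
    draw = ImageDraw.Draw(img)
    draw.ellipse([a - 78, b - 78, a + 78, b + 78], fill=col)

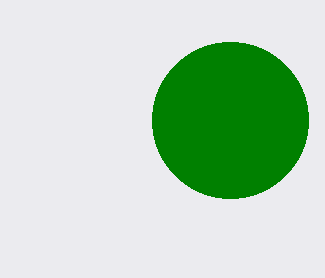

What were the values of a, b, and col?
a = 230, b = 120, col = 'green'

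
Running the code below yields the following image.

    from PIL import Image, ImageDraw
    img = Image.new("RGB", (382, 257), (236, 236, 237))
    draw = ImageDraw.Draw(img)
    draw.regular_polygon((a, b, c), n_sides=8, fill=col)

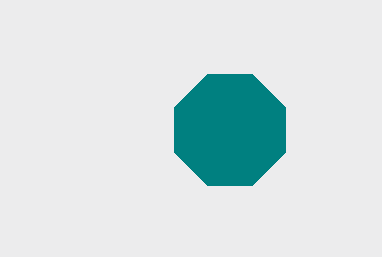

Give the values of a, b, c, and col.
a = 230, b = 130, c = 60, col = 'teal'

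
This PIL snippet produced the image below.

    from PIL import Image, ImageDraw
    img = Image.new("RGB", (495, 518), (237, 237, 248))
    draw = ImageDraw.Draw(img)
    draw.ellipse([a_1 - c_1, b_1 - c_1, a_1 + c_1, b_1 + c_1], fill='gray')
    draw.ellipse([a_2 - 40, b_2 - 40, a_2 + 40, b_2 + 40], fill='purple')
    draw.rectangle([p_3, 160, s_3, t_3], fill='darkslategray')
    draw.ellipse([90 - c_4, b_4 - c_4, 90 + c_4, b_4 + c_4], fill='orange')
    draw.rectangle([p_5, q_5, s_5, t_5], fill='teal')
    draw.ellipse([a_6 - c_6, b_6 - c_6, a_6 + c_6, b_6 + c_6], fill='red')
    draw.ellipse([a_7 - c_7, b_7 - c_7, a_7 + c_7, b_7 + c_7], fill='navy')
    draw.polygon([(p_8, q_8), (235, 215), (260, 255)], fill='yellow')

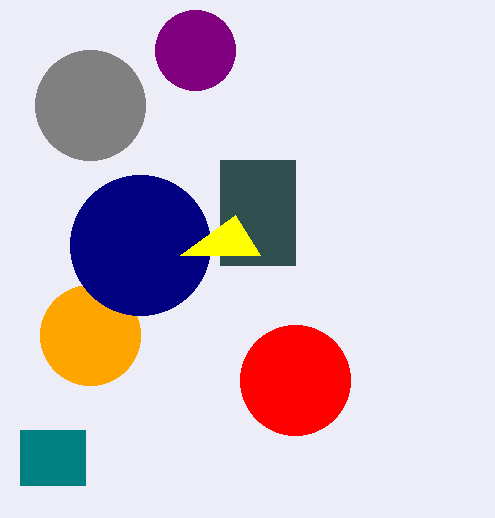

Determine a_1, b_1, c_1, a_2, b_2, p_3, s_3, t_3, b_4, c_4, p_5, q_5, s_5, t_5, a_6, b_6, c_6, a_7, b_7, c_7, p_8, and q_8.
a_1 = 90, b_1 = 105, c_1 = 55, a_2 = 195, b_2 = 50, p_3 = 220, s_3 = 295, t_3 = 265, b_4 = 335, c_4 = 50, p_5 = 20, q_5 = 430, s_5 = 85, t_5 = 485, a_6 = 295, b_6 = 380, c_6 = 55, a_7 = 140, b_7 = 245, c_7 = 70, p_8 = 180, q_8 = 255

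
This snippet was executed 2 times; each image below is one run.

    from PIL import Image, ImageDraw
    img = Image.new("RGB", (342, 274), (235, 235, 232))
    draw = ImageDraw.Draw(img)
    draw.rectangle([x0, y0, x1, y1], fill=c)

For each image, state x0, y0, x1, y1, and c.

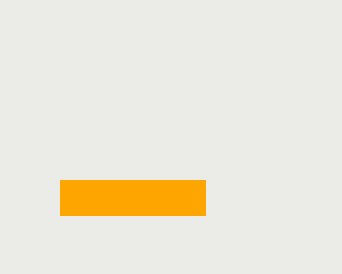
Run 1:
x0 = 60
y0 = 180
x1 = 205
y1 = 215
c = 'orange'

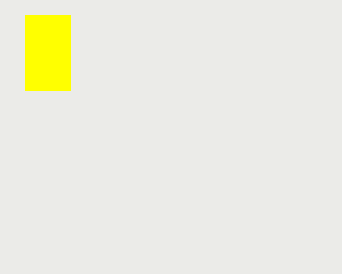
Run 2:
x0 = 25; y0 = 15; x1 = 70; y1 = 90; c = 'yellow'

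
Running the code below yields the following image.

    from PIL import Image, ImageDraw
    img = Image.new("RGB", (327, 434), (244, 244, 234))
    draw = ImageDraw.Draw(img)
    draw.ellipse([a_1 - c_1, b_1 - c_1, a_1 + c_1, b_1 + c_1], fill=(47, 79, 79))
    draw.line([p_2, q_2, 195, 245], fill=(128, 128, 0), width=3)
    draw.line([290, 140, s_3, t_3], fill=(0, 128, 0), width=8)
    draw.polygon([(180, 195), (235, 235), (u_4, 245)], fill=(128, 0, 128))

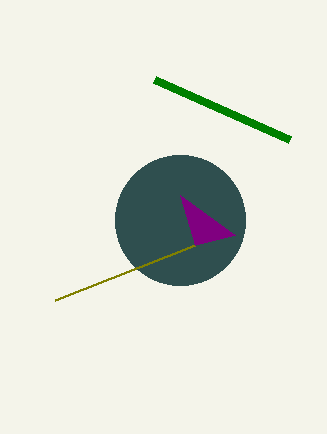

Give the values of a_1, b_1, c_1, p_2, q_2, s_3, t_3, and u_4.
a_1 = 180; b_1 = 220; c_1 = 65; p_2 = 55; q_2 = 300; s_3 = 155; t_3 = 80; u_4 = 195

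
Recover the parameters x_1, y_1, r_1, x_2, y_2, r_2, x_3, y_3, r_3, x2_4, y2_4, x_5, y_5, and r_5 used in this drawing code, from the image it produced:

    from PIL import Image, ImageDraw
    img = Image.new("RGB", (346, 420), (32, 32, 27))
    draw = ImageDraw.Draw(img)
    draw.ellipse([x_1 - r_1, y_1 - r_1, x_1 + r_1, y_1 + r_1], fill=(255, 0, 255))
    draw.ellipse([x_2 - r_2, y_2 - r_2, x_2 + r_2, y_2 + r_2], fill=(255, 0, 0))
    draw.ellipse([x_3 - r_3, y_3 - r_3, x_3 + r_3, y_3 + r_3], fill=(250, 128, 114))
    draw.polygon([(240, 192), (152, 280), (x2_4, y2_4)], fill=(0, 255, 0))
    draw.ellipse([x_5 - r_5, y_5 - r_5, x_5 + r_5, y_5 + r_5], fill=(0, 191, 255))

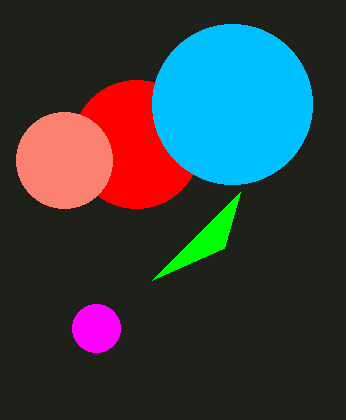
x_1 = 96
y_1 = 328
r_1 = 24
x_2 = 136
y_2 = 144
r_2 = 64
x_3 = 64
y_3 = 160
r_3 = 48
x2_4 = 224
y2_4 = 248
x_5 = 232
y_5 = 104
r_5 = 80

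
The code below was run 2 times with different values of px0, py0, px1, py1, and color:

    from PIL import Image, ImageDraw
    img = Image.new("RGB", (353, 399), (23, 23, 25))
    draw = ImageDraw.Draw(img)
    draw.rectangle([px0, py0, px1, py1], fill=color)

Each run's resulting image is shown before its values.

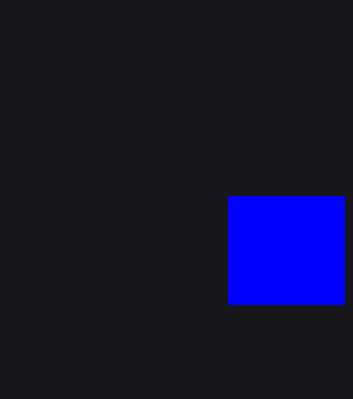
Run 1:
px0 = 228, py0 = 196, px1 = 344, py1 = 304, color = 'blue'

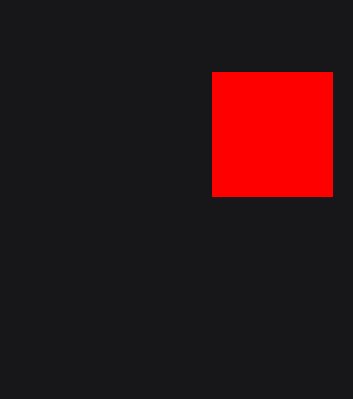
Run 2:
px0 = 212; py0 = 72; px1 = 332; py1 = 196; color = 'red'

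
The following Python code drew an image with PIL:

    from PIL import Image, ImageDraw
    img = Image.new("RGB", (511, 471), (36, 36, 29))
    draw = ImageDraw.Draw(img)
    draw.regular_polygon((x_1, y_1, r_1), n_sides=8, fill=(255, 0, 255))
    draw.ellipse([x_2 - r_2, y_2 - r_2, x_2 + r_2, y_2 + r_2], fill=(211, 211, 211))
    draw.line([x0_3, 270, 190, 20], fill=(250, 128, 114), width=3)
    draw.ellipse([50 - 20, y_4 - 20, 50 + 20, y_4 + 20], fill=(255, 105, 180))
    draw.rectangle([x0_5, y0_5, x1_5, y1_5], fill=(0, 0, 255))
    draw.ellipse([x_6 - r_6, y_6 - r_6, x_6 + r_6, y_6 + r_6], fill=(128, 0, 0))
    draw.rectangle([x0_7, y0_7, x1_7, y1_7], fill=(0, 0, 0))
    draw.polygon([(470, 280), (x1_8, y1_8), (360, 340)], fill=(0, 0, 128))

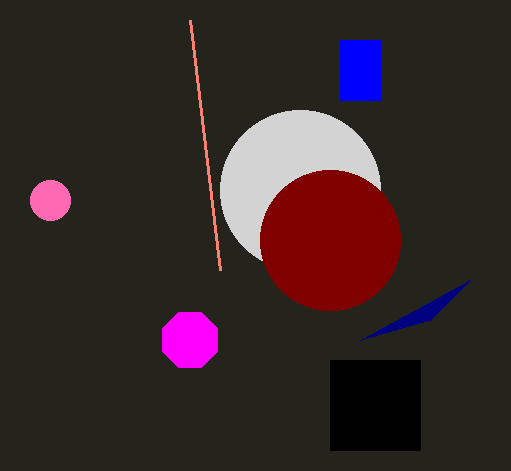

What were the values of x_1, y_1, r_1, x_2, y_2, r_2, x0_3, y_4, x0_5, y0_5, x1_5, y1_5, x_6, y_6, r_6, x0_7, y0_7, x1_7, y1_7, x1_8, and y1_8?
x_1 = 190
y_1 = 340
r_1 = 30
x_2 = 300
y_2 = 190
r_2 = 80
x0_3 = 220
y_4 = 200
x0_5 = 340
y0_5 = 40
x1_5 = 380
y1_5 = 100
x_6 = 330
y_6 = 240
r_6 = 70
x0_7 = 330
y0_7 = 360
x1_7 = 420
y1_7 = 450
x1_8 = 430
y1_8 = 320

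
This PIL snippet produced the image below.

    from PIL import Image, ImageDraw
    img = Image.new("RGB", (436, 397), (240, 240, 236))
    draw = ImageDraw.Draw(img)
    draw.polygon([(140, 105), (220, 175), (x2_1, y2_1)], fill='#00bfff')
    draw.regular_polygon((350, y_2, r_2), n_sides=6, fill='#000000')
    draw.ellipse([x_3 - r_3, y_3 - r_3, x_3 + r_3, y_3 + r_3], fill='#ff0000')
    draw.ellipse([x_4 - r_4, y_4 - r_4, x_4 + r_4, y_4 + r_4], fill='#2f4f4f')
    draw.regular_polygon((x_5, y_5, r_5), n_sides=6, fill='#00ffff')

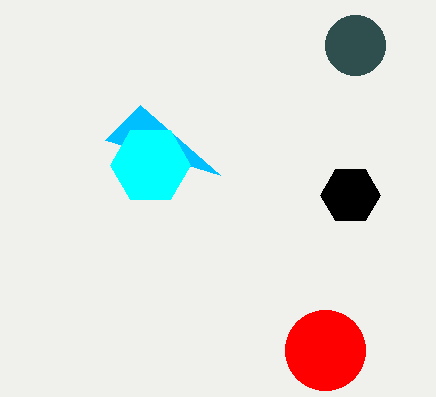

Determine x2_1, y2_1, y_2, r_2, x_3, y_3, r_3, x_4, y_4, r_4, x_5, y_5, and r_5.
x2_1 = 105
y2_1 = 140
y_2 = 195
r_2 = 30
x_3 = 325
y_3 = 350
r_3 = 40
x_4 = 355
y_4 = 45
r_4 = 30
x_5 = 150
y_5 = 165
r_5 = 40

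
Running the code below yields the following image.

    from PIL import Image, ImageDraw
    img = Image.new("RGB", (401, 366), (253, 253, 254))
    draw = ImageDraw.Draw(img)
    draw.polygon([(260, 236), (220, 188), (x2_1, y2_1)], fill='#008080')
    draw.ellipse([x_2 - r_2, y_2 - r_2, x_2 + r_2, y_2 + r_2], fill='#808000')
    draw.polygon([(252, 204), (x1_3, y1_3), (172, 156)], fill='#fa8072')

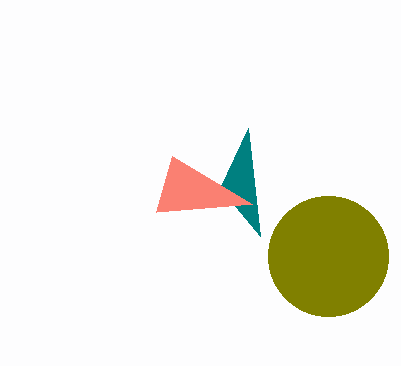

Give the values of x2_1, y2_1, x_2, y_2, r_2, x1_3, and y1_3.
x2_1 = 248
y2_1 = 128
x_2 = 328
y_2 = 256
r_2 = 60
x1_3 = 156
y1_3 = 212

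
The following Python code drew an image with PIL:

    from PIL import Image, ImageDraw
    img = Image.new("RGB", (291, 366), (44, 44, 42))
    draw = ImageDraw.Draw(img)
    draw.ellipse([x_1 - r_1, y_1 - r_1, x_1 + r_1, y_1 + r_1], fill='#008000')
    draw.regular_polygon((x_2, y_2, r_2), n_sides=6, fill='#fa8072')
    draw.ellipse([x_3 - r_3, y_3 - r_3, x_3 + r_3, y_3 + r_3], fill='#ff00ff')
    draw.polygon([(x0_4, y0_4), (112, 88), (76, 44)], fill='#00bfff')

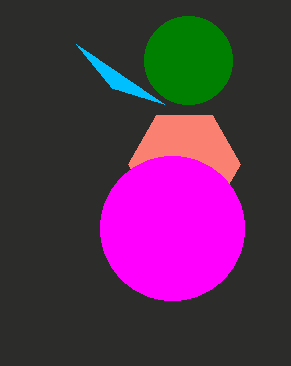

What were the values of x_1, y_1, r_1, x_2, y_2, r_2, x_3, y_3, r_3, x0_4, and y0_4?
x_1 = 188
y_1 = 60
r_1 = 44
x_2 = 184
y_2 = 164
r_2 = 56
x_3 = 172
y_3 = 228
r_3 = 72
x0_4 = 164
y0_4 = 104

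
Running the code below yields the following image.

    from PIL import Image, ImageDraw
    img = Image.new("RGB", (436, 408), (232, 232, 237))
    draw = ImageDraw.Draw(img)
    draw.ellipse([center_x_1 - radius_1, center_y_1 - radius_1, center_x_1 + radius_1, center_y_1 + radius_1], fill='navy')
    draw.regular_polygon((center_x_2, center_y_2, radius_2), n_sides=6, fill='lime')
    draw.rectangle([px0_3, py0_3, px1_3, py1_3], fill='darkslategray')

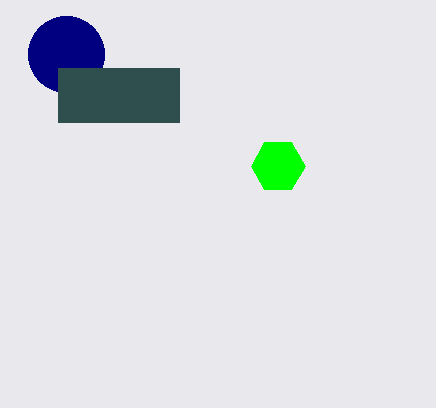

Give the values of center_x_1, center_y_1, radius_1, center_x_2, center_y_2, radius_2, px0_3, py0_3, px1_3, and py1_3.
center_x_1 = 66; center_y_1 = 54; radius_1 = 38; center_x_2 = 278; center_y_2 = 166; radius_2 = 27; px0_3 = 58; py0_3 = 68; px1_3 = 179; py1_3 = 122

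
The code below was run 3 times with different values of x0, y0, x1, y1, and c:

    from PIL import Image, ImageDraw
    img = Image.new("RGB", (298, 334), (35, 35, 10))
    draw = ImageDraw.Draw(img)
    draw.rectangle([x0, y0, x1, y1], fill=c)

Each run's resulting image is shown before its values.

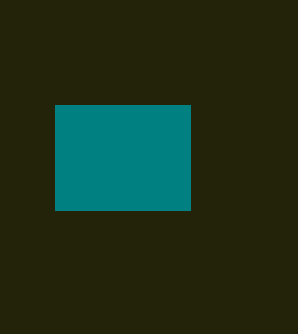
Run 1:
x0 = 55; y0 = 105; x1 = 190; y1 = 210; c = 'teal'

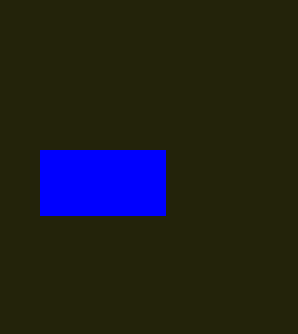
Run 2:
x0 = 40, y0 = 150, x1 = 165, y1 = 215, c = 'blue'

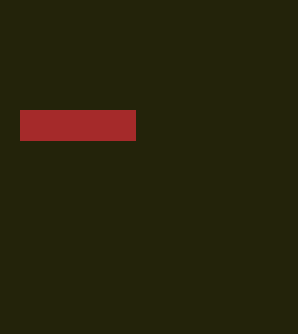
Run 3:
x0 = 20
y0 = 110
x1 = 135
y1 = 140
c = 'brown'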